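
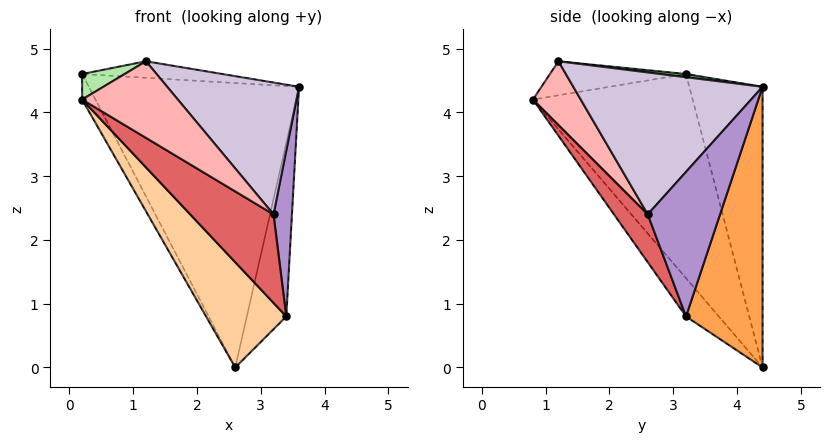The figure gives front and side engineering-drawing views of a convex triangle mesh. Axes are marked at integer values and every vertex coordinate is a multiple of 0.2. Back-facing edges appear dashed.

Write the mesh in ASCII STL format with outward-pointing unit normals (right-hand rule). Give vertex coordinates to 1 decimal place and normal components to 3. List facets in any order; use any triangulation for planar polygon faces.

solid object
 facet normal -0.328 0.942 0.075
  outer loop
   vertex 2.6 4.4 0.0
   vertex 0.2 3.2 4.6
   vertex 3.6 4.4 4.4
  endloop
 endfacet
 facet normal -0.892 0.074 -0.446
  outer loop
   vertex 2.6 4.4 0.0
   vertex 0.2 0.8 4.2
   vertex 0.2 3.2 4.6
  endloop
 endfacet
 facet normal 0.871 0.449 -0.198
  outer loop
   vertex 3.4 3.2 0.8
   vertex 2.6 4.4 0.0
   vertex 3.6 4.4 4.4
  endloop
 endfacet
 facet normal -0.266 -0.651 -0.711
  outer loop
   vertex 3.4 3.2 0.8
   vertex 0.2 0.8 4.2
   vertex 2.6 4.4 0.0
  endloop
 endfacet
 facet normal 0.020 0.109 0.994
  outer loop
   vertex 1.2 1.2 4.8
   vertex 3.6 4.4 4.4
   vertex 0.2 3.2 4.6
  endloop
 endfacet
 facet normal -0.466 -0.145 0.873
  outer loop
   vertex 1.2 1.2 4.8
   vertex 0.2 3.2 4.6
   vertex 0.2 0.8 4.2
  endloop
 endfacet
 facet normal 0.360 -0.888 -0.288
  outer loop
   vertex 3.2 2.6 2.4
   vertex 0.2 0.8 4.2
   vertex 3.4 3.2 0.8
  endloop
 endfacet
 facet normal 0.442 -0.885 -0.147
  outer loop
   vertex 3.2 2.6 2.4
   vertex 1.2 1.2 4.8
   vertex 0.2 0.8 4.2
  endloop
 endfacet
 facet normal 0.969 -0.247 0.028
  outer loop
   vertex 3.2 2.6 2.4
   vertex 3.4 3.2 0.8
   vertex 3.6 4.4 4.4
  endloop
 endfacet
 facet normal 0.774 -0.539 0.331
  outer loop
   vertex 3.2 2.6 2.4
   vertex 3.6 4.4 4.4
   vertex 1.2 1.2 4.8
  endloop
 endfacet
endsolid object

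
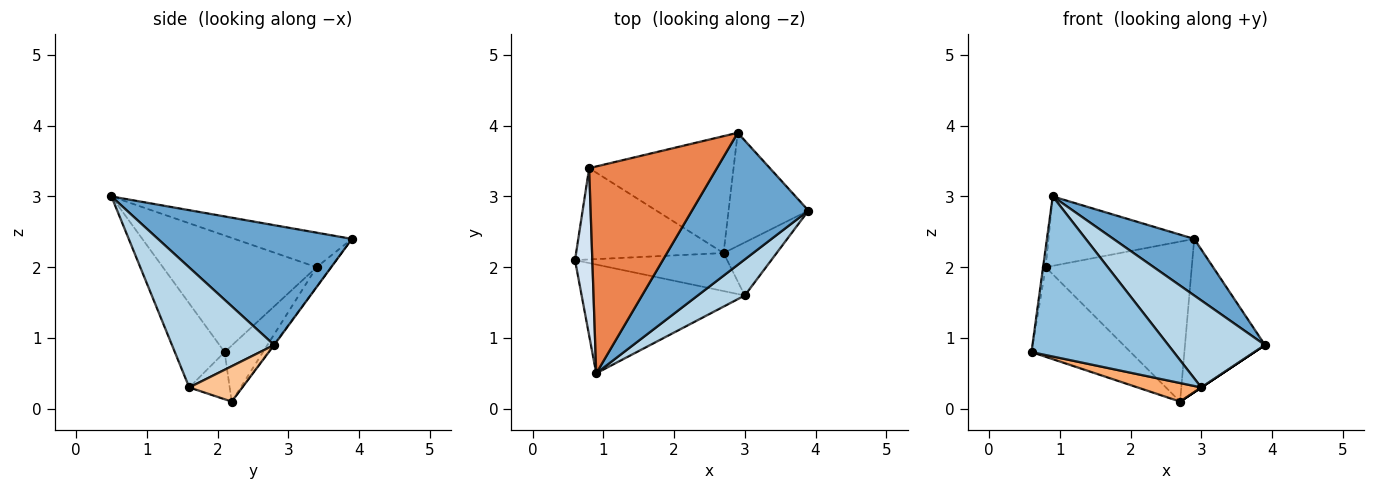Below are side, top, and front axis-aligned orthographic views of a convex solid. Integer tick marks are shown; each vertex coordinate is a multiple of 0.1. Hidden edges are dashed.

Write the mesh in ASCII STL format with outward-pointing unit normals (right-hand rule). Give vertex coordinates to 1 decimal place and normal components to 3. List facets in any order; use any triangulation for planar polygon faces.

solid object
 facet normal 0.687 -0.286 0.668
  outer loop
   vertex 2.9 3.9 2.4
   vertex 0.9 0.5 3.0
   vertex 3.9 2.8 0.9
  endloop
 endfacet
 facet normal -0.278 -0.794 -0.540
  outer loop
   vertex 3.0 1.6 0.3
   vertex 0.9 0.5 3.0
   vertex 0.6 2.1 0.8
  endloop
 endfacet
 facet normal 0.699 -0.661 0.274
  outer loop
   vertex 3.0 1.6 0.3
   vertex 3.9 2.8 0.9
   vertex 0.9 0.5 3.0
  endloop
 endfacet
 facet normal -0.989 0.017 0.147
  outer loop
   vertex 0.8 3.4 2.0
   vertex 0.6 2.1 0.8
   vertex 0.9 0.5 3.0
  endloop
 endfacet
 facet normal -0.248 0.308 0.918
  outer loop
   vertex 0.8 3.4 2.0
   vertex 0.9 0.5 3.0
   vertex 2.9 3.9 2.4
  endloop
 endfacet
 facet normal -0.268 -0.423 -0.866
  outer loop
   vertex 2.7 2.2 0.1
   vertex 3.0 1.6 0.3
   vertex 0.6 2.1 0.8
  endloop
 endfacet
 facet normal 0.555 0.000 -0.832
  outer loop
   vertex 2.7 2.2 0.1
   vertex 3.9 2.8 0.9
   vertex 3.0 1.6 0.3
  endloop
 endfacet
 facet normal -0.262 0.676 -0.689
  outer loop
   vertex 2.7 2.2 0.1
   vertex 0.6 2.1 0.8
   vertex 0.8 3.4 2.0
  endloop
 endfacet
 facet normal -0.006 0.804 -0.594
  outer loop
   vertex 2.7 2.2 0.1
   vertex 2.9 3.9 2.4
   vertex 3.9 2.8 0.9
  endloop
 endfacet
 facet normal -0.080 0.805 -0.588
  outer loop
   vertex 2.7 2.2 0.1
   vertex 0.8 3.4 2.0
   vertex 2.9 3.9 2.4
  endloop
 endfacet
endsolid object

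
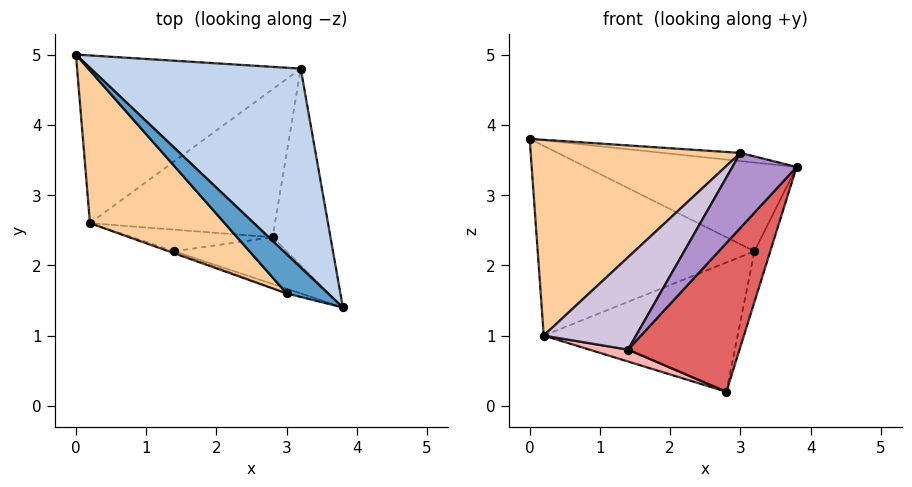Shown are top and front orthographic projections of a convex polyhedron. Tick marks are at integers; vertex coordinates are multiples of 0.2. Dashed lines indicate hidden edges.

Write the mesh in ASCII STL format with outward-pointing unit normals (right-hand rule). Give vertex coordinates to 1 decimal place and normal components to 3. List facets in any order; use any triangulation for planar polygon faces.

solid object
 facet normal 0.283 0.195 0.939
  outer loop
   vertex 3.0 1.6 3.6
   vertex 3.8 1.4 3.4
   vertex 0.0 5.0 3.8
  endloop
 endfacet
 facet normal 0.434 0.367 0.823
  outer loop
   vertex 3.2 4.8 2.2
   vertex 0.0 5.0 3.8
   vertex 3.8 1.4 3.4
  endloop
 endfacet
 facet normal 0.958 0.071 -0.277
  outer loop
   vertex 3.2 4.8 2.2
   vertex 3.8 1.4 3.4
   vertex 2.8 2.4 0.2
  endloop
 endfacet
 facet normal -0.649 -0.600 0.468
  outer loop
   vertex 0.2 2.6 1.0
   vertex 3.0 1.6 3.6
   vertex 0.0 5.0 3.8
  endloop
 endfacet
 facet normal -0.274 0.721 -0.637
  outer loop
   vertex 0.2 2.6 1.0
   vertex 0.0 5.0 3.8
   vertex 3.2 4.8 2.2
  endloop
 endfacet
 facet normal -0.178 0.647 -0.741
  outer loop
   vertex 0.2 2.6 1.0
   vertex 3.2 4.8 2.2
   vertex 2.8 2.4 0.2
  endloop
 endfacet
 facet normal 0.008 -0.954 -0.300
  outer loop
   vertex 1.4 2.2 0.8
   vertex 2.8 2.4 0.2
   vertex 3.8 1.4 3.4
  endloop
 endfacet
 facet normal -0.293 -0.461 -0.838
  outer loop
   vertex 1.4 2.2 0.8
   vertex 0.2 2.6 1.0
   vertex 2.8 2.4 0.2
  endloop
 endfacet
 facet normal -0.256 -0.965 -0.060
  outer loop
   vertex 1.4 2.2 0.8
   vertex 3.8 1.4 3.4
   vertex 3.0 1.6 3.6
  endloop
 endfacet
 facet normal -0.319 -0.947 -0.021
  outer loop
   vertex 1.4 2.2 0.8
   vertex 3.0 1.6 3.6
   vertex 0.2 2.6 1.0
  endloop
 endfacet
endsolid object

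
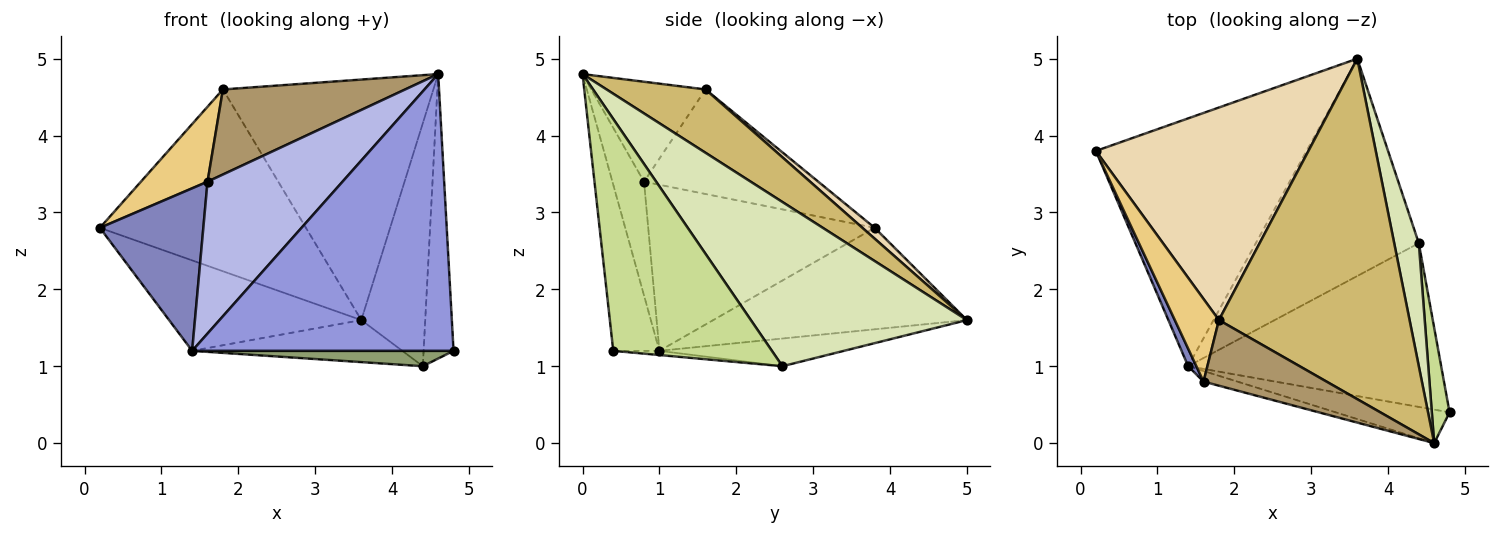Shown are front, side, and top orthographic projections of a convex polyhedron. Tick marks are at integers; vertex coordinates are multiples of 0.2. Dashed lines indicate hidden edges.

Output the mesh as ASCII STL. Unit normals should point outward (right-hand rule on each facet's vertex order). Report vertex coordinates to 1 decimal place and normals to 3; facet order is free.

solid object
 facet normal -0.412 0.312 -0.856
  outer loop
   vertex 1.4 1.0 1.2
   vertex 0.2 3.8 2.8
   vertex 3.6 5.0 1.6
  endloop
 endfacet
 facet normal -0.909 -0.415 0.045
  outer loop
   vertex 1.4 1.0 1.2
   vertex 1.6 0.8 3.4
   vertex 0.2 3.8 2.8
  endloop
 endfacet
 facet normal -0.173 -0.978 -0.118
  outer loop
   vertex 1.4 1.0 1.2
   vertex 4.8 0.4 1.2
   vertex 4.6 0.0 4.8
  endloop
 endfacet
 facet normal -0.227 -0.971 -0.068
  outer loop
   vertex 1.4 1.0 1.2
   vertex 4.6 0.0 4.8
   vertex 1.6 0.8 3.4
  endloop
 endfacet
 facet normal -0.016 -0.093 -0.995
  outer loop
   vertex 4.4 2.6 1.0
   vertex 4.8 0.4 1.2
   vertex 1.4 1.0 1.2
  endloop
 endfacet
 facet normal -0.164 0.187 -0.968
  outer loop
   vertex 4.4 2.6 1.0
   vertex 1.4 1.0 1.2
   vertex 3.6 5.0 1.6
  endloop
 endfacet
 facet normal 0.980 0.185 0.075
  outer loop
   vertex 4.4 2.6 1.0
   vertex 4.6 0.0 4.8
   vertex 4.8 0.4 1.2
  endloop
 endfacet
 facet normal 0.949 0.281 0.142
  outer loop
   vertex 4.4 2.6 1.0
   vertex 3.6 5.0 1.6
   vertex 4.6 0.0 4.8
  endloop
 endfacet
 facet normal -0.444 -0.709 0.547
  outer loop
   vertex 1.8 1.6 4.6
   vertex 1.6 0.8 3.4
   vertex 4.6 0.0 4.8
  endloop
 endfacet
 facet normal 0.262 0.557 0.788
  outer loop
   vertex 1.8 1.6 4.6
   vertex 4.6 0.0 4.8
   vertex 3.6 5.0 1.6
  endloop
 endfacet
 facet normal -0.869 -0.332 0.366
  outer loop
   vertex 1.8 1.6 4.6
   vertex 0.2 3.8 2.8
   vertex 1.6 0.8 3.4
  endloop
 endfacet
 facet normal 0.039 0.650 0.759
  outer loop
   vertex 1.8 1.6 4.6
   vertex 3.6 5.0 1.6
   vertex 0.2 3.8 2.8
  endloop
 endfacet
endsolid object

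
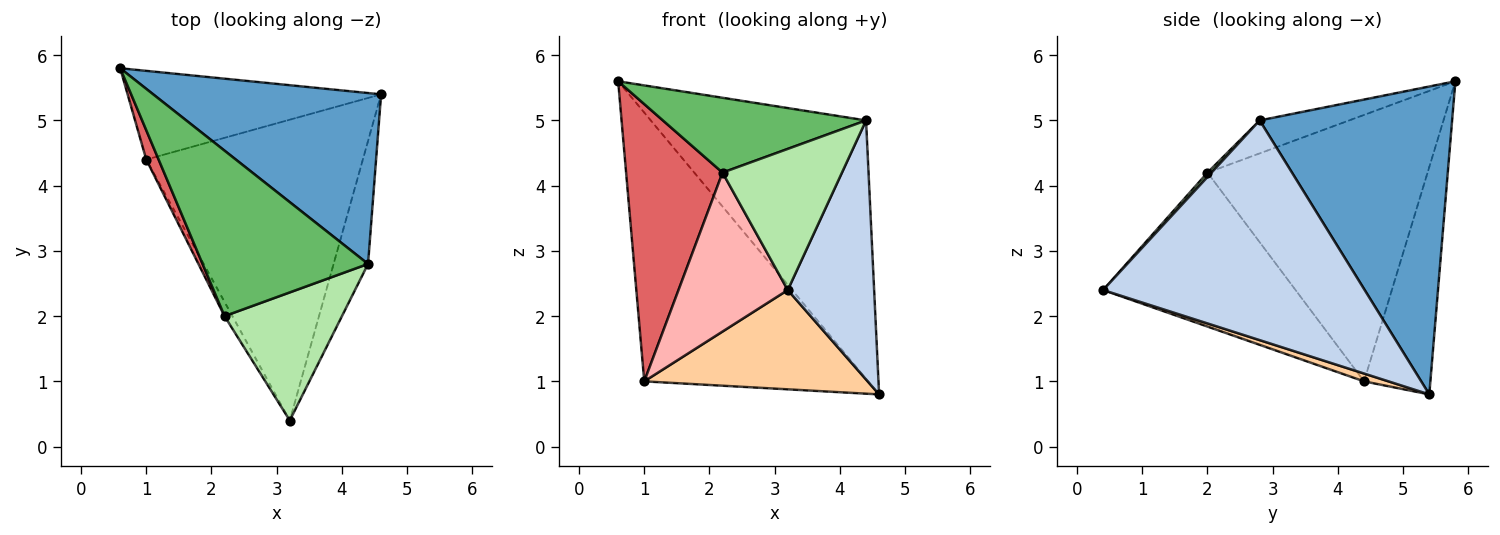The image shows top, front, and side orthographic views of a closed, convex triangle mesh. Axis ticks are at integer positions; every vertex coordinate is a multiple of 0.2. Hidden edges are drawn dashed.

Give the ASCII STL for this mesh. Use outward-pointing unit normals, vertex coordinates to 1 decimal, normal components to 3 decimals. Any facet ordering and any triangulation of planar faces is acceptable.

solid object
 facet normal 0.598 0.669 0.442
  outer loop
   vertex 4.4 2.8 5.0
   vertex 4.6 5.4 0.8
   vertex 0.6 5.8 5.6
  endloop
 endfacet
 facet normal 0.939 -0.310 -0.147
  outer loop
   vertex 4.4 2.8 5.0
   vertex 3.2 0.4 2.4
   vertex 4.6 5.4 0.8
  endloop
 endfacet
 facet normal -0.271 0.914 -0.302
  outer loop
   vertex 1.0 4.4 1.0
   vertex 0.6 5.8 5.6
   vertex 4.6 5.4 0.8
  endloop
 endfacet
 facet normal 0.034 -0.313 -0.949
  outer loop
   vertex 1.0 4.4 1.0
   vertex 4.6 5.4 0.8
   vertex 3.2 0.4 2.4
  endloop
 endfacet
 facet normal -0.179 -0.405 0.896
  outer loop
   vertex 2.2 2.0 4.2
   vertex 4.4 2.8 5.0
   vertex 0.6 5.8 5.6
  endloop
 endfacet
 facet normal 0.025 -0.740 0.672
  outer loop
   vertex 2.2 2.0 4.2
   vertex 3.2 0.4 2.4
   vertex 4.4 2.8 5.0
  endloop
 endfacet
 facet normal -0.915 -0.401 0.042
  outer loop
   vertex 2.2 2.0 4.2
   vertex 0.6 5.8 5.6
   vertex 1.0 4.4 1.0
  endloop
 endfacet
 facet normal -0.869 -0.493 -0.044
  outer loop
   vertex 2.2 2.0 4.2
   vertex 1.0 4.4 1.0
   vertex 3.2 0.4 2.4
  endloop
 endfacet
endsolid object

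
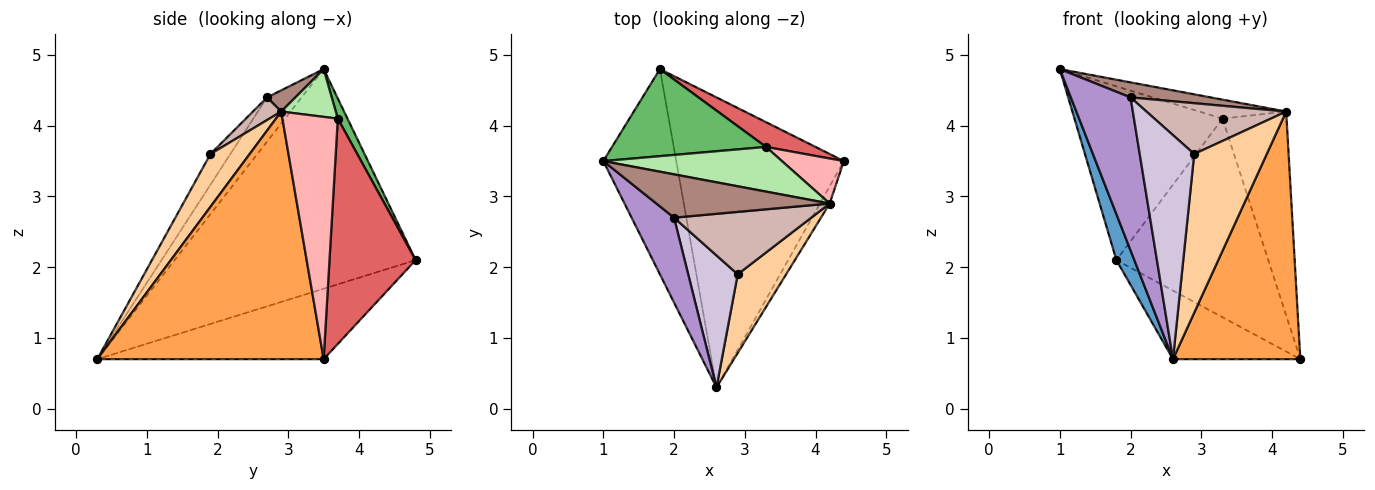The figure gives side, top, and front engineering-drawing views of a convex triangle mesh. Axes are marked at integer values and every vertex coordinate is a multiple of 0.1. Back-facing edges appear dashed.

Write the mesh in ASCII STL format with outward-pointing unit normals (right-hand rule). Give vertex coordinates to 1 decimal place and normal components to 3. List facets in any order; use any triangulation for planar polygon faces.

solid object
 facet normal -0.947 -0.070 -0.314
  outer loop
   vertex 1.8 4.8 2.1
   vertex 2.6 0.3 0.7
   vertex 1.0 3.5 4.8
  endloop
 endfacet
 facet normal -0.379 0.213 -0.901
  outer loop
   vertex 1.8 4.8 2.1
   vertex 4.4 3.5 0.7
   vertex 2.6 0.3 0.7
  endloop
 endfacet
 facet normal 0.871 -0.490 -0.034
  outer loop
   vertex 4.2 2.9 4.2
   vertex 2.6 0.3 0.7
   vertex 4.4 3.5 0.7
  endloop
 endfacet
 facet normal 0.436 -0.806 0.400
  outer loop
   vertex 2.9 1.9 3.6
   vertex 2.6 0.3 0.7
   vertex 4.2 2.9 4.2
  endloop
 endfacet
 facet normal 0.058 0.893 0.447
  outer loop
   vertex 3.3 3.7 4.1
   vertex 1.8 4.8 2.1
   vertex 1.0 3.5 4.8
  endloop
 endfacet
 facet normal 0.239 0.380 0.893
  outer loop
   vertex 3.3 3.7 4.1
   vertex 1.0 3.5 4.8
   vertex 4.2 2.9 4.2
  endloop
 endfacet
 facet normal 0.490 0.865 0.108
  outer loop
   vertex 3.3 3.7 4.1
   vertex 4.4 3.5 0.7
   vertex 1.8 4.8 2.1
  endloop
 endfacet
 facet normal 0.645 0.746 0.165
  outer loop
   vertex 3.3 3.7 4.1
   vertex 4.2 2.9 4.2
   vertex 4.4 3.5 0.7
  endloop
 endfacet
 facet normal -0.451 -0.780 0.433
  outer loop
   vertex 2.0 2.7 4.4
   vertex 1.0 3.5 4.8
   vertex 2.6 0.3 0.7
  endloop
 endfacet
 facet normal -0.300 -0.822 0.484
  outer loop
   vertex 2.0 2.7 4.4
   vertex 2.6 0.3 0.7
   vertex 2.9 1.9 3.6
  endloop
 endfacet
 facet normal 0.115 -0.326 0.938
  outer loop
   vertex 2.0 2.7 4.4
   vertex 4.2 2.9 4.2
   vertex 1.0 3.5 4.8
  endloop
 endfacet
 facet normal 0.127 -0.626 0.769
  outer loop
   vertex 2.0 2.7 4.4
   vertex 2.9 1.9 3.6
   vertex 4.2 2.9 4.2
  endloop
 endfacet
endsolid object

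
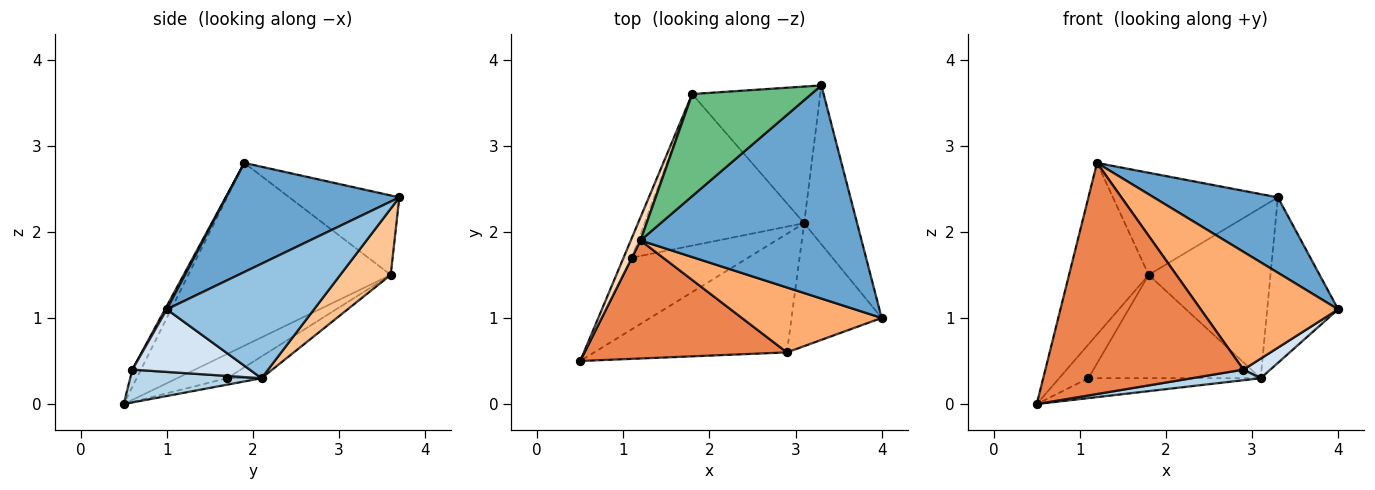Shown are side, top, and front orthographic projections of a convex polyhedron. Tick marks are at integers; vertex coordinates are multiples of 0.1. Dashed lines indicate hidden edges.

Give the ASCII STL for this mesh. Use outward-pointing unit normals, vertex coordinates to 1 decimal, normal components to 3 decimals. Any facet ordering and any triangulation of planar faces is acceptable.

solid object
 facet normal 0.422 -0.302 0.855
  outer loop
   vertex 1.2 1.9 2.8
   vertex 4.0 1.0 1.1
   vertex 3.3 3.7 2.4
  endloop
 endfacet
 facet normal 0.832 0.401 -0.385
  outer loop
   vertex 3.1 2.1 0.3
   vertex 3.3 3.7 2.4
   vertex 4.0 1.0 1.1
  endloop
 endfacet
 facet normal 0.167 -0.088 -0.982
  outer loop
   vertex 2.9 0.6 0.4
   vertex 0.5 0.5 0.0
   vertex 3.1 2.1 0.3
  endloop
 endfacet
 facet normal 0.565 -0.130 -0.814
  outer loop
   vertex 2.9 0.6 0.4
   vertex 3.1 2.1 0.3
   vertex 4.0 1.0 1.1
  endloop
 endfacet
 facet normal -0.039 -0.890 0.455
  outer loop
   vertex 2.9 0.6 0.4
   vertex 1.2 1.9 2.8
   vertex 0.5 0.5 0.0
  endloop
 endfacet
 facet normal 0.011 -0.876 0.483
  outer loop
   vertex 2.9 0.6 0.4
   vertex 4.0 1.0 1.1
   vertex 1.2 1.9 2.8
  endloop
 endfacet
 facet normal 0.308 0.743 -0.595
  outer loop
   vertex 1.8 3.6 1.5
   vertex 3.3 3.7 2.4
   vertex 3.1 2.1 0.3
  endloop
 endfacet
 facet normal -0.929 0.366 0.049
  outer loop
   vertex 1.8 3.6 1.5
   vertex 0.5 0.5 0.0
   vertex 1.2 1.9 2.8
  endloop
 endfacet
 facet normal -0.426 0.640 0.640
  outer loop
   vertex 1.8 3.6 1.5
   vertex 1.2 1.9 2.8
   vertex 3.3 3.7 2.4
  endloop
 endfacet
 facet normal -0.053 0.267 -0.962
  outer loop
   vertex 1.1 1.7 0.3
   vertex 3.1 2.1 0.3
   vertex 0.5 0.5 0.0
  endloop
 endfacet
 facet normal -0.827 0.485 -0.285
  outer loop
   vertex 1.1 1.7 0.3
   vertex 0.5 0.5 0.0
   vertex 1.8 3.6 1.5
  endloop
 endfacet
 facet normal -0.112 0.560 -0.821
  outer loop
   vertex 1.1 1.7 0.3
   vertex 1.8 3.6 1.5
   vertex 3.1 2.1 0.3
  endloop
 endfacet
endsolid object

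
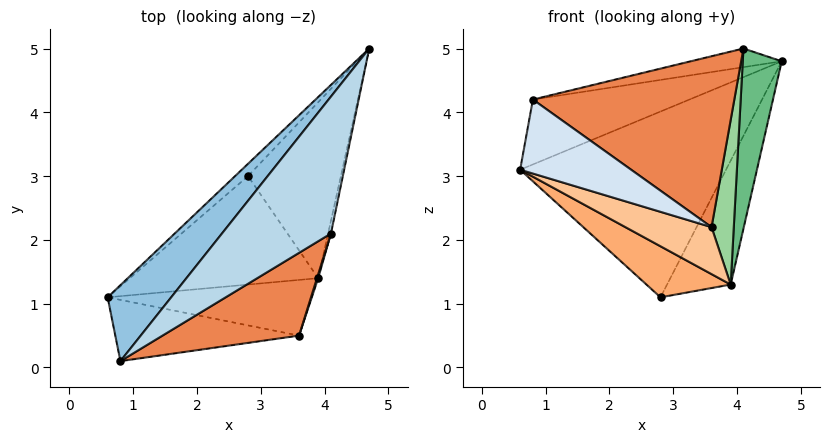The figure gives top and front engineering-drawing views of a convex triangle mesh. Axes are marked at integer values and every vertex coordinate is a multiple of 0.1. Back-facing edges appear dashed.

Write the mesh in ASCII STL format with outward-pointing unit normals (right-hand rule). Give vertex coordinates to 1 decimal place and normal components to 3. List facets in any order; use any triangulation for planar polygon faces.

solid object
 facet normal -0.678 0.734 -0.049
  outer loop
   vertex 2.8 3.0 1.1
   vertex 0.6 1.1 3.1
   vertex 4.7 5.0 4.8
  endloop
 endfacet
 facet normal -0.682 0.475 0.556
  outer loop
   vertex 0.8 0.1 4.2
   vertex 4.7 5.0 4.8
   vertex 0.6 1.1 3.1
  endloop
 endfacet
 facet normal -0.306 0.128 0.943
  outer loop
   vertex 0.8 0.1 4.2
   vertex 4.1 2.1 5.0
   vertex 4.7 5.0 4.8
  endloop
 endfacet
 facet normal -0.326 -0.728 -0.603
  outer loop
   vertex 0.8 0.1 4.2
   vertex 0.6 1.1 3.1
   vertex 3.6 0.5 2.2
  endloop
 endfacet
 facet normal 0.403 -0.824 0.399
  outer loop
   vertex 0.8 0.1 4.2
   vertex 3.6 0.5 2.2
   vertex 4.1 2.1 5.0
  endloop
 endfacet
 facet normal -0.414 -0.388 -0.824
  outer loop
   vertex 3.9 1.4 1.3
   vertex 0.6 1.1 3.1
   vertex 2.8 3.0 1.1
  endloop
 endfacet
 facet normal -0.337 -0.607 -0.720
  outer loop
   vertex 3.9 1.4 1.3
   vertex 3.6 0.5 2.2
   vertex 0.6 1.1 3.1
  endloop
 endfacet
 facet normal 0.702 0.410 -0.582
  outer loop
   vertex 3.9 1.4 1.3
   vertex 2.8 3.0 1.1
   vertex 4.7 5.0 4.8
  endloop
 endfacet
 facet normal 0.979 -0.204 -0.014
  outer loop
   vertex 3.9 1.4 1.3
   vertex 4.7 5.0 4.8
   vertex 4.1 2.1 5.0
  endloop
 endfacet
 facet normal 0.951 -0.310 0.007
  outer loop
   vertex 3.9 1.4 1.3
   vertex 4.1 2.1 5.0
   vertex 3.6 0.5 2.2
  endloop
 endfacet
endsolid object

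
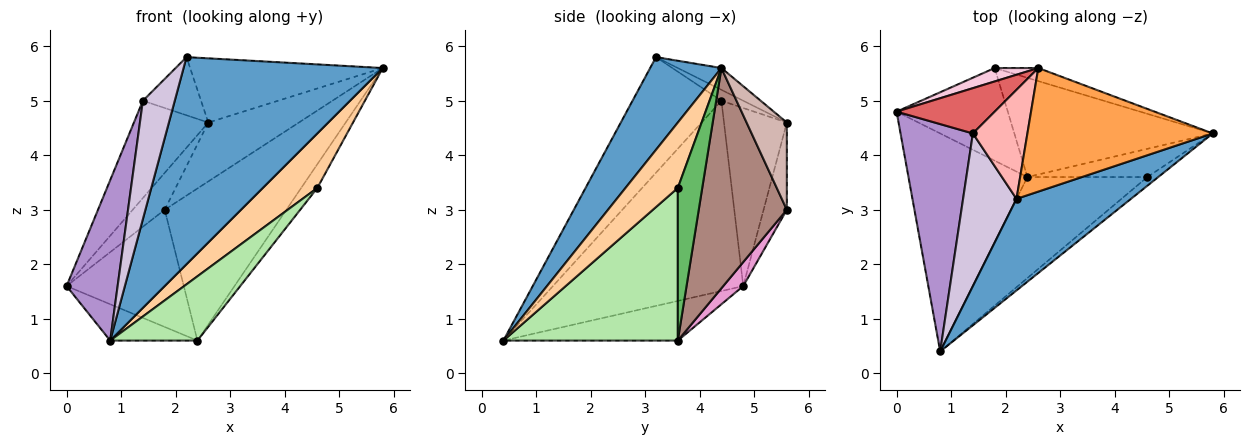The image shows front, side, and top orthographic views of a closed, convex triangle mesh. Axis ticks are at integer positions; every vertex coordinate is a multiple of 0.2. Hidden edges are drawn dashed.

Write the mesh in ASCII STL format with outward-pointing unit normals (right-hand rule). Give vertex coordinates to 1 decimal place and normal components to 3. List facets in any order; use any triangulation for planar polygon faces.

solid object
 facet normal 0.311 -0.869 0.384
  outer loop
   vertex 2.2 3.2 5.8
   vertex 0.8 0.4 0.6
   vertex 5.8 4.4 5.6
  endloop
 endfacet
 facet normal -0.312 0.156 -0.937
  outer loop
   vertex 2.4 3.6 0.6
   vertex 0.8 0.4 0.6
   vertex 0.0 4.8 1.6
  endloop
 endfacet
 facet normal -0.104 0.459 0.883
  outer loop
   vertex 2.6 5.6 4.6
   vertex 2.2 3.2 5.8
   vertex 5.8 4.4 5.6
  endloop
 endfacet
 facet normal 0.688 -0.717 -0.115
  outer loop
   vertex 4.6 3.6 3.4
   vertex 5.8 4.4 5.6
   vertex 0.8 0.4 0.6
  endloop
 endfacet
 facet normal 0.698 0.461 -0.548
  outer loop
   vertex 4.6 3.6 3.4
   vertex 2.4 3.6 0.6
   vertex 5.8 4.4 5.6
  endloop
 endfacet
 facet normal 0.732 -0.366 -0.575
  outer loop
   vertex 4.6 3.6 3.4
   vertex 0.8 0.4 0.6
   vertex 2.4 3.6 0.6
  endloop
 endfacet
 facet normal -0.608 0.720 0.335
  outer loop
   vertex 1.4 4.4 5.0
   vertex 2.6 5.6 4.6
   vertex 0.0 4.8 1.6
  endloop
 endfacet
 facet normal -0.174 0.463 0.869
  outer loop
   vertex 1.4 4.4 5.0
   vertex 2.2 3.2 5.8
   vertex 2.6 5.6 4.6
  endloop
 endfacet
 facet normal -0.907 -0.243 0.345
  outer loop
   vertex 1.4 4.4 5.0
   vertex 0.0 4.8 1.6
   vertex 0.8 0.4 0.6
  endloop
 endfacet
 facet normal -0.863 -0.309 0.399
  outer loop
   vertex 1.4 4.4 5.0
   vertex 0.8 0.4 0.6
   vertex 2.2 3.2 5.8
  endloop
 endfacet
 facet normal 0.519 0.716 -0.467
  outer loop
   vertex 1.8 5.6 3.0
   vertex 5.8 4.4 5.6
   vertex 2.4 3.6 0.6
  endloop
 endfacet
 facet normal 0.398 0.896 -0.199
  outer loop
   vertex 1.8 5.6 3.0
   vertex 2.6 5.6 4.6
   vertex 5.8 4.4 5.6
  endloop
 endfacet
 facet normal 0.133 0.777 -0.615
  outer loop
   vertex 1.8 5.6 3.0
   vertex 2.4 3.6 0.6
   vertex 0.0 4.8 1.6
  endloop
 endfacet
 facet normal -0.564 0.776 0.282
  outer loop
   vertex 1.8 5.6 3.0
   vertex 0.0 4.8 1.6
   vertex 2.6 5.6 4.6
  endloop
 endfacet
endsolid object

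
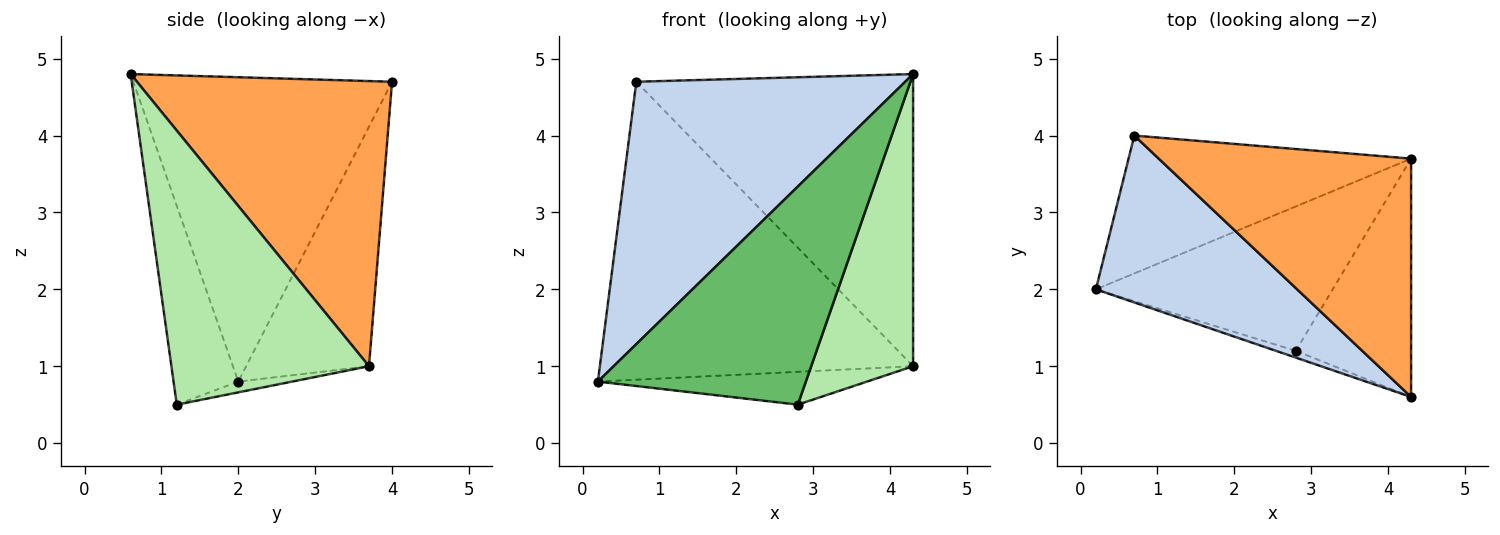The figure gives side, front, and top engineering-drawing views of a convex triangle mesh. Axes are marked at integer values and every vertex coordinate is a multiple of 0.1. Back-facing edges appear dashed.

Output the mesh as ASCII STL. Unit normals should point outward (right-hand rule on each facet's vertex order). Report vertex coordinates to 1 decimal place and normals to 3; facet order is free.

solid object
 facet normal -0.335 0.855 -0.396
  outer loop
   vertex 0.7 4.0 4.7
   vertex 4.3 3.7 1.0
   vertex 0.2 2.0 0.8
  endloop
 endfacet
 facet normal -0.630 -0.655 0.417
  outer loop
   vertex 0.7 4.0 4.7
   vertex 0.2 2.0 0.8
   vertex 4.3 0.6 4.8
  endloop
 endfacet
 facet normal 0.581 0.631 0.514
  outer loop
   vertex 0.7 4.0 4.7
   vertex 4.3 0.6 4.8
   vertex 4.3 3.7 1.0
  endloop
 endfacet
 facet normal -0.044 0.221 -0.974
  outer loop
   vertex 2.8 1.2 0.5
   vertex 0.2 2.0 0.8
   vertex 4.3 3.7 1.0
  endloop
 endfacet
 facet normal -0.297 -0.954 -0.030
  outer loop
   vertex 2.8 1.2 0.5
   vertex 4.3 0.6 4.8
   vertex 0.2 2.0 0.8
  endloop
 endfacet
 facet normal 0.832 -0.429 -0.350
  outer loop
   vertex 2.8 1.2 0.5
   vertex 4.3 3.7 1.0
   vertex 4.3 0.6 4.8
  endloop
 endfacet
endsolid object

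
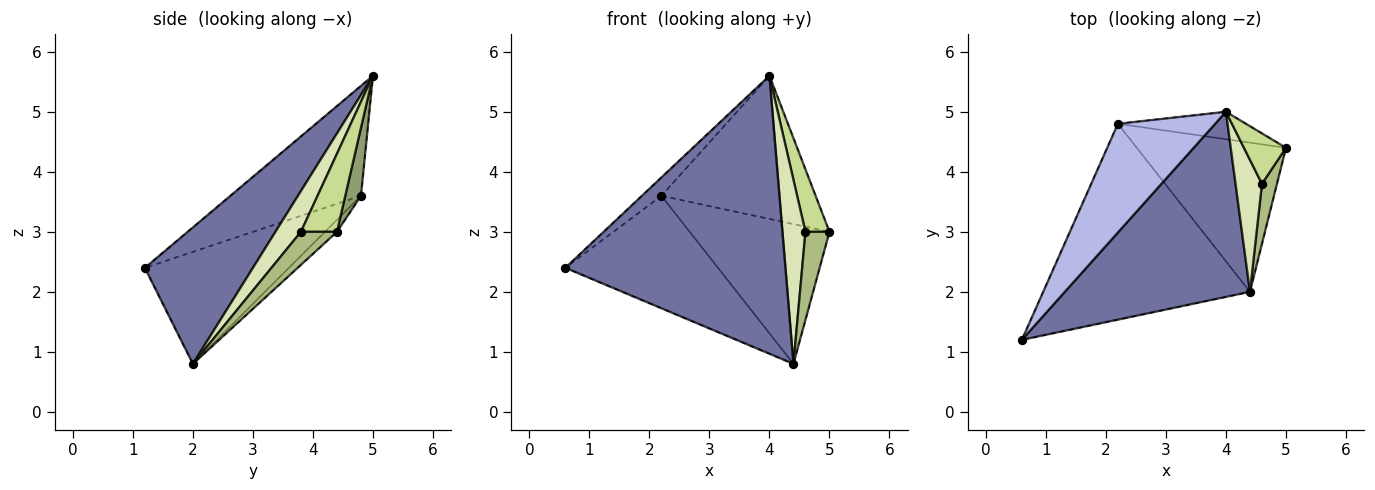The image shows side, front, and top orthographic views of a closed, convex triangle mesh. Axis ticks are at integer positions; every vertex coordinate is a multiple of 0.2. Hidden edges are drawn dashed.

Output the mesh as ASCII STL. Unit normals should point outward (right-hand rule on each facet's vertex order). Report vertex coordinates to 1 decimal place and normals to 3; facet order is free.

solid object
 facet normal 0.378 -0.771 0.513
  outer loop
   vertex 4.0 5.0 5.6
   vertex 0.6 1.2 2.4
   vertex 4.4 2.0 0.8
  endloop
 endfacet
 facet normal -0.425 0.451 -0.785
  outer loop
   vertex 2.2 4.8 3.6
   vertex 4.4 2.0 0.8
   vertex 0.6 1.2 2.4
  endloop
 endfacet
 facet normal -0.059 0.682 -0.729
  outer loop
   vertex 2.2 4.8 3.6
   vertex 5.0 4.4 3.0
   vertex 4.4 2.0 0.8
  endloop
 endfacet
 facet normal -0.744 0.111 0.659
  outer loop
   vertex 2.2 4.8 3.6
   vertex 0.6 1.2 2.4
   vertex 4.0 5.0 5.6
  endloop
 endfacet
 facet normal 0.099 0.977 -0.187
  outer loop
   vertex 2.2 4.8 3.6
   vertex 4.0 5.0 5.6
   vertex 5.0 4.4 3.0
  endloop
 endfacet
 facet normal 0.778 -0.519 0.354
  outer loop
   vertex 4.6 3.8 3.0
   vertex 4.4 2.0 0.8
   vertex 5.0 4.4 3.0
  endloop
 endfacet
 facet normal 0.759 -0.506 0.409
  outer loop
   vertex 4.6 3.8 3.0
   vertex 5.0 4.4 3.0
   vertex 4.0 5.0 5.6
  endloop
 endfacet
 facet normal 0.669 -0.604 0.433
  outer loop
   vertex 4.6 3.8 3.0
   vertex 4.0 5.0 5.6
   vertex 4.4 2.0 0.8
  endloop
 endfacet
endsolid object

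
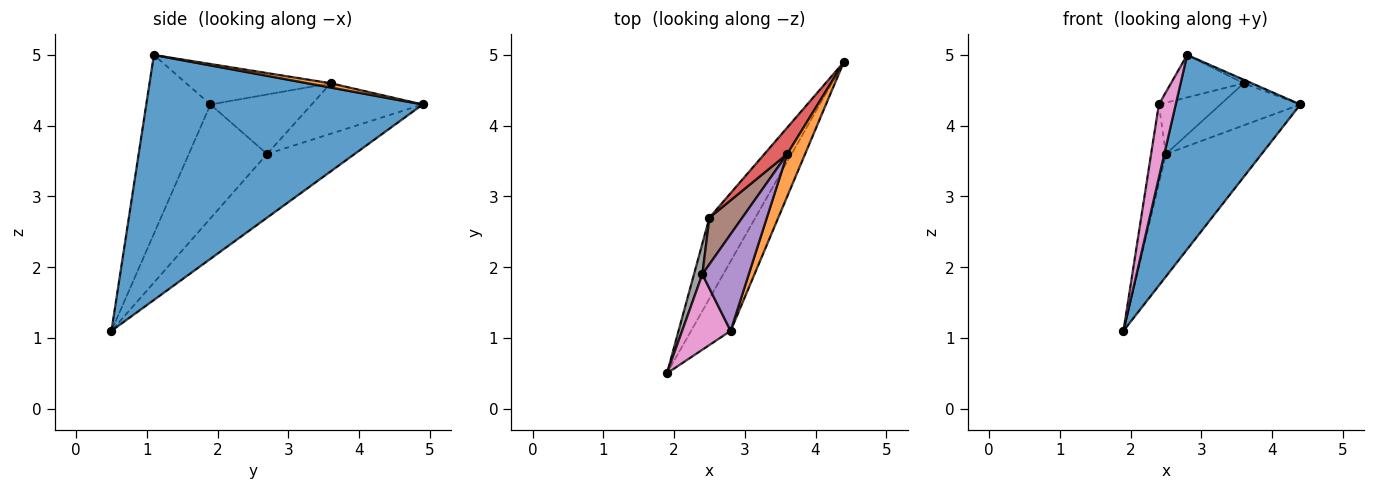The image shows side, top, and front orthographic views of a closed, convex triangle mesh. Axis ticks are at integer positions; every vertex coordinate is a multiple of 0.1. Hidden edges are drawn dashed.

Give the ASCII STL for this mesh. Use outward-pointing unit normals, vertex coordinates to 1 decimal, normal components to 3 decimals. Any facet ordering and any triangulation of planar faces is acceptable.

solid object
 facet normal 0.902 -0.407 -0.146
  outer loop
   vertex 2.8 1.1 5.0
   vertex 1.9 0.5 1.1
   vertex 4.4 4.9 4.3
  endloop
 endfacet
 facet normal 0.232 0.081 0.969
  outer loop
   vertex 3.6 3.6 4.6
   vertex 2.8 1.1 5.0
   vertex 4.4 4.9 4.3
  endloop
 endfacet
 facet normal -0.607 0.663 -0.438
  outer loop
   vertex 2.5 2.7 3.6
   vertex 4.4 4.9 4.3
   vertex 1.9 0.5 1.1
  endloop
 endfacet
 facet normal -0.762 0.548 0.345
  outer loop
   vertex 2.5 2.7 3.6
   vertex 3.6 3.6 4.6
   vertex 4.4 4.9 4.3
  endloop
 endfacet
 facet normal -0.624 0.314 0.716
  outer loop
   vertex 2.4 1.9 4.3
   vertex 2.8 1.1 5.0
   vertex 3.6 3.6 4.6
  endloop
 endfacet
 facet normal -0.773 0.470 0.427
  outer loop
   vertex 2.4 1.9 4.3
   vertex 3.6 3.6 4.6
   vertex 2.5 2.7 3.6
  endloop
 endfacet
 facet normal -0.936 -0.246 0.254
  outer loop
   vertex 2.4 1.9 4.3
   vertex 1.9 0.5 1.1
   vertex 2.8 1.1 5.0
  endloop
 endfacet
 facet normal -0.980 0.185 0.072
  outer loop
   vertex 2.4 1.9 4.3
   vertex 2.5 2.7 3.6
   vertex 1.9 0.5 1.1
  endloop
 endfacet
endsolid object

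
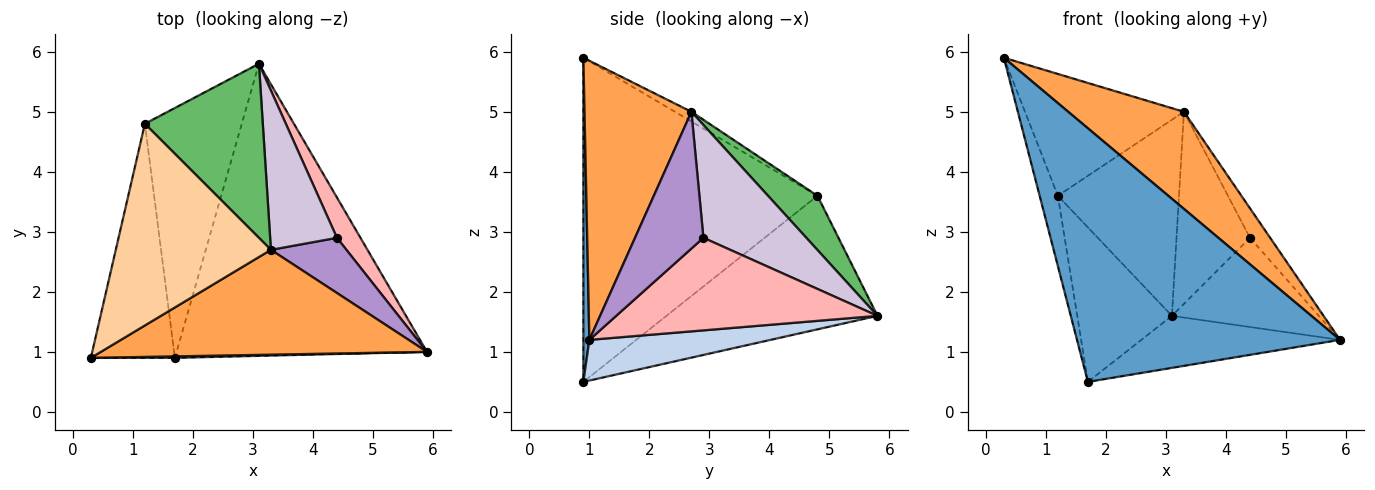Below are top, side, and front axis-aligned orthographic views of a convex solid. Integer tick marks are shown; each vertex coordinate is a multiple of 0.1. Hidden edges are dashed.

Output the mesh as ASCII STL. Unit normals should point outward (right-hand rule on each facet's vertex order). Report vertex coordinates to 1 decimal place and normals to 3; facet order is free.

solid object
 facet normal 0.023 -1.000 0.006
  outer loop
   vertex 1.7 0.9 0.5
   vertex 5.9 1.0 1.2
   vertex 0.3 0.9 5.9
  endloop
 endfacet
 facet normal 0.158 0.173 -0.972
  outer loop
   vertex 1.7 0.9 0.5
   vertex 3.1 5.8 1.6
   vertex 5.9 1.0 1.2
  endloop
 endfacet
 facet normal 0.532 -0.576 0.621
  outer loop
   vertex 3.3 2.7 5.0
   vertex 0.3 0.9 5.9
   vertex 5.9 1.0 1.2
  endloop
 endfacet
 facet normal -0.053 0.516 0.855
  outer loop
   vertex 1.2 4.8 3.6
   vertex 0.3 0.9 5.9
   vertex 3.3 2.7 5.0
  endloop
 endfacet
 facet normal 0.292 0.715 0.635
  outer loop
   vertex 1.2 4.8 3.6
   vertex 3.3 2.7 5.0
   vertex 3.1 5.8 1.6
  endloop
 endfacet
 facet normal -0.965 0.075 -0.250
  outer loop
   vertex 1.2 4.8 3.6
   vertex 1.7 0.9 0.5
   vertex 0.3 0.9 5.9
  endloop
 endfacet
 facet normal -0.761 0.341 -0.552
  outer loop
   vertex 1.2 4.8 3.6
   vertex 3.1 5.8 1.6
   vertex 1.7 0.9 0.5
  endloop
 endfacet
 facet normal 0.851 0.478 0.216
  outer loop
   vertex 4.4 2.9 2.9
   vertex 5.9 1.0 1.2
   vertex 3.1 5.8 1.6
  endloop
 endfacet
 facet normal 0.848 0.251 0.468
  outer loop
   vertex 4.4 2.9 2.9
   vertex 3.3 2.7 5.0
   vertex 5.9 1.0 1.2
  endloop
 endfacet
 facet normal 0.733 0.523 0.434
  outer loop
   vertex 4.4 2.9 2.9
   vertex 3.1 5.8 1.6
   vertex 3.3 2.7 5.0
  endloop
 endfacet
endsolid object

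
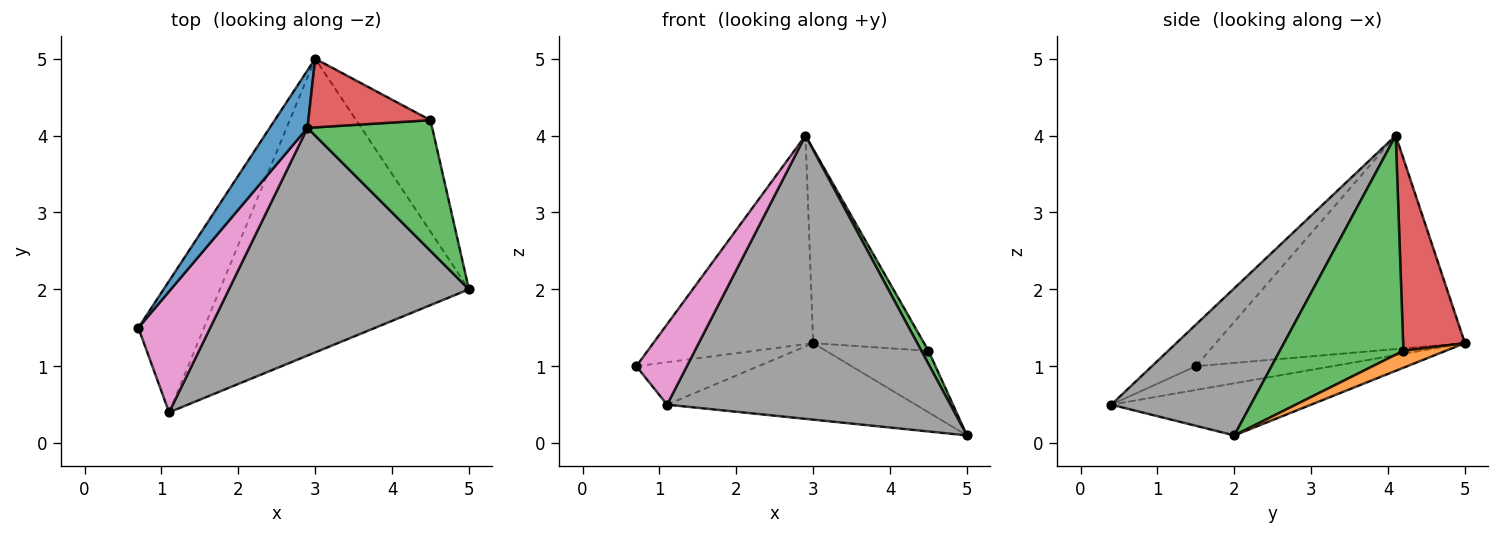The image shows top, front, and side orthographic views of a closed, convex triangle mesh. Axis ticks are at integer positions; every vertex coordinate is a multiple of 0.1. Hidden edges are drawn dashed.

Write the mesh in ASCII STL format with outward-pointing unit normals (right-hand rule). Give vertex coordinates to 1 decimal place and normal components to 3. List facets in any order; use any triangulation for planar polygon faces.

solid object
 facet normal -0.832 0.534 0.147
  outer loop
   vertex 2.9 4.1 4.0
   vertex 3.0 5.0 1.3
   vertex 0.7 1.5 1.0
  endloop
 endfacet
 facet normal 0.195 0.474 -0.859
  outer loop
   vertex 4.5 4.2 1.2
   vertex 5.0 2.0 0.1
   vertex 3.0 5.0 1.3
  endloop
 endfacet
 facet normal 0.868 -0.050 0.494
  outer loop
   vertex 4.5 4.2 1.2
   vertex 2.9 4.1 4.0
   vertex 5.0 2.0 0.1
  endloop
 endfacet
 facet normal 0.465 0.835 0.295
  outer loop
   vertex 4.5 4.2 1.2
   vertex 3.0 5.0 1.3
   vertex 2.9 4.1 4.0
  endloop
 endfacet
 facet normal -0.325 0.291 -0.900
  outer loop
   vertex 1.1 0.4 0.5
   vertex 0.7 1.5 1.0
   vertex 3.0 5.0 1.3
  endloop
 endfacet
 facet normal -0.199 0.247 -0.948
  outer loop
   vertex 1.1 0.4 0.5
   vertex 3.0 5.0 1.3
   vertex 5.0 2.0 0.1
  endloop
 endfacet
 facet normal -0.434 -0.499 0.750
  outer loop
   vertex 1.1 0.4 0.5
   vertex 2.9 4.1 4.0
   vertex 0.7 1.5 1.0
  endloop
 endfacet
 facet normal 0.358 -0.728 0.585
  outer loop
   vertex 1.1 0.4 0.5
   vertex 5.0 2.0 0.1
   vertex 2.9 4.1 4.0
  endloop
 endfacet
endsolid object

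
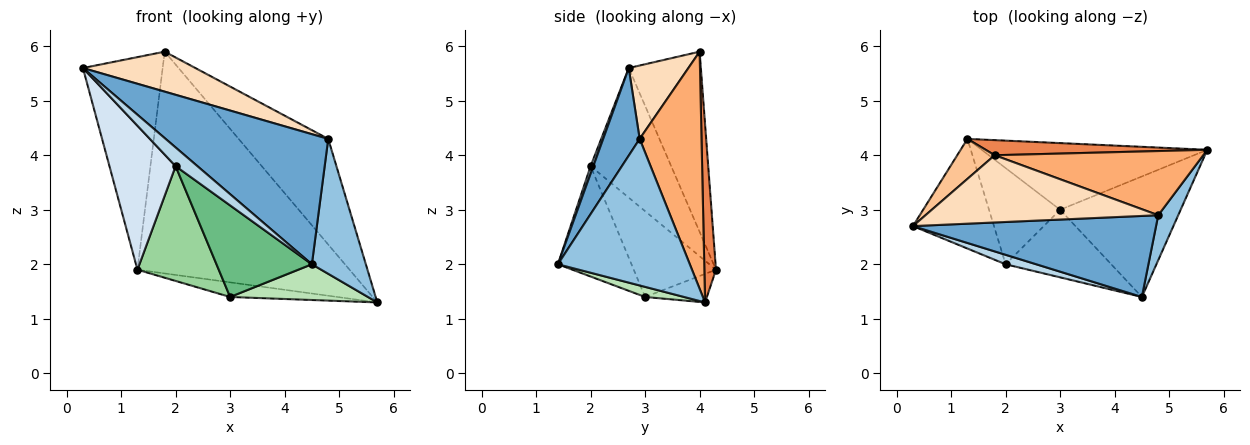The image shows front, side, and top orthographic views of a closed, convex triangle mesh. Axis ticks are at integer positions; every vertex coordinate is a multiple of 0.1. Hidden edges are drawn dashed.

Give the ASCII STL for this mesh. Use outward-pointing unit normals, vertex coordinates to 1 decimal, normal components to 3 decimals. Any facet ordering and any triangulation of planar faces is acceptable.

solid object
 facet normal 0.187 -0.834 0.519
  outer loop
   vertex 4.8 2.9 4.3
   vertex 0.3 2.7 5.6
   vertex 4.5 1.4 2.0
  endloop
 endfacet
 facet normal 0.918 -0.376 0.125
  outer loop
   vertex 4.8 2.9 4.3
   vertex 4.5 1.4 2.0
   vertex 5.7 4.1 1.3
  endloop
 endfacet
 facet normal 0.111 -0.886 0.449
  outer loop
   vertex 2.0 2.0 3.8
   vertex 4.5 1.4 2.0
   vertex 0.3 2.7 5.6
  endloop
 endfacet
 facet normal -0.696 -0.571 -0.435
  outer loop
   vertex 2.0 2.0 3.8
   vertex 0.3 2.7 5.6
   vertex 1.3 4.3 1.9
  endloop
 endfacet
 facet normal 0.055 0.996 0.068
  outer loop
   vertex 1.8 4.0 5.9
   vertex 5.7 4.1 1.3
   vertex 1.3 4.3 1.9
  endloop
 endfacet
 facet normal 0.508 0.736 0.447
  outer loop
   vertex 1.8 4.0 5.9
   vertex 4.8 2.9 4.3
   vertex 5.7 4.1 1.3
  endloop
 endfacet
 facet normal -0.664 0.735 0.138
  outer loop
   vertex 1.8 4.0 5.9
   vertex 1.3 4.3 1.9
   vertex 0.3 2.7 5.6
  endloop
 endfacet
 facet normal 0.262 -0.493 0.830
  outer loop
   vertex 1.8 4.0 5.9
   vertex 0.3 2.7 5.6
   vertex 4.8 2.9 4.3
  endloop
 endfacet
 facet normal -0.527 -0.684 -0.505
  outer loop
   vertex 3.0 3.0 1.4
   vertex 4.5 1.4 2.0
   vertex 2.0 2.0 3.8
  endloop
 endfacet
 facet normal -0.613 -0.606 -0.508
  outer loop
   vertex 3.0 3.0 1.4
   vertex 2.0 2.0 3.8
   vertex 1.3 4.3 1.9
  endloop
 endfacet
 facet normal 0.080 -0.283 -0.956
  outer loop
   vertex 3.0 3.0 1.4
   vertex 5.7 4.1 1.3
   vertex 4.5 1.4 2.0
  endloop
 endfacet
 facet normal -0.123 0.213 -0.969
  outer loop
   vertex 3.0 3.0 1.4
   vertex 1.3 4.3 1.9
   vertex 5.7 4.1 1.3
  endloop
 endfacet
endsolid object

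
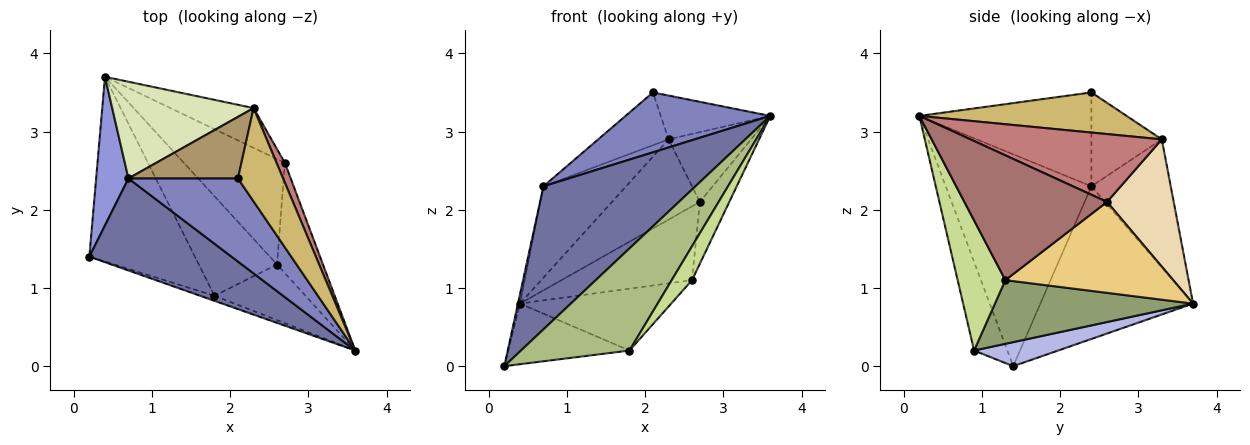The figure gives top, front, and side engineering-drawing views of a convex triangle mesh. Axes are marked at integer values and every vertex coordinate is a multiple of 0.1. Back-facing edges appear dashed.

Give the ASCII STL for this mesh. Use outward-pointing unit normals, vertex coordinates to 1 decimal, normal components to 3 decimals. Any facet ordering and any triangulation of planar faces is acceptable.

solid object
 facet normal -0.628 -0.655 0.421
  outer loop
   vertex 0.7 2.4 2.3
   vertex 0.2 1.4 0.0
   vertex 3.6 0.2 3.2
  endloop
 endfacet
 facet normal -0.571 -0.480 0.666
  outer loop
   vertex 0.7 2.4 2.3
   vertex 3.6 0.2 3.2
   vertex 2.1 2.4 3.5
  endloop
 endfacet
 facet normal -0.978 0.013 0.207
  outer loop
   vertex 0.7 2.4 2.3
   vertex 0.4 3.7 0.8
   vertex 0.2 1.4 0.0
  endloop
 endfacet
 facet normal 0.211 0.305 -0.929
  outer loop
   vertex 1.8 0.9 0.2
   vertex 0.2 1.4 0.0
   vertex 0.4 3.7 0.8
  endloop
 endfacet
 facet normal 0.569 0.434 -0.699
  outer loop
   vertex 1.8 0.9 0.2
   vertex 0.4 3.7 0.8
   vertex 2.6 1.3 1.1
  endloop
 endfacet
 facet normal -0.293 -0.955 -0.047
  outer loop
   vertex 1.8 0.9 0.2
   vertex 3.6 0.2 3.2
   vertex 0.2 1.4 0.0
  endloop
 endfacet
 facet normal 0.774 -0.330 -0.541
  outer loop
   vertex 1.8 0.9 0.2
   vertex 2.6 1.3 1.1
   vertex 3.6 0.2 3.2
  endloop
 endfacet
 facet normal -0.550 0.573 0.607
  outer loop
   vertex 2.3 3.3 2.9
   vertex 0.4 3.7 0.8
   vertex 0.7 2.4 2.3
  endloop
 endfacet
 facet normal -0.545 0.545 0.636
  outer loop
   vertex 2.3 3.3 2.9
   vertex 0.7 2.4 2.3
   vertex 2.1 2.4 3.5
  endloop
 endfacet
 facet normal 0.627 0.331 0.705
  outer loop
   vertex 2.3 3.3 2.9
   vertex 2.1 2.4 3.5
   vertex 3.6 0.2 3.2
  endloop
 endfacet
 facet normal 0.593 0.462 -0.659
  outer loop
   vertex 2.7 2.6 2.1
   vertex 2.6 1.3 1.1
   vertex 0.4 3.7 0.8
  endloop
 endfacet
 facet normal 0.562 0.741 -0.367
  outer loop
   vertex 2.7 2.6 2.1
   vertex 0.4 3.7 0.8
   vertex 2.3 3.3 2.9
  endloop
 endfacet
 facet normal 0.921 0.190 -0.339
  outer loop
   vertex 2.7 2.6 2.1
   vertex 3.6 0.2 3.2
   vertex 2.6 1.3 1.1
  endloop
 endfacet
 facet normal 0.912 0.393 0.112
  outer loop
   vertex 2.7 2.6 2.1
   vertex 2.3 3.3 2.9
   vertex 3.6 0.2 3.2
  endloop
 endfacet
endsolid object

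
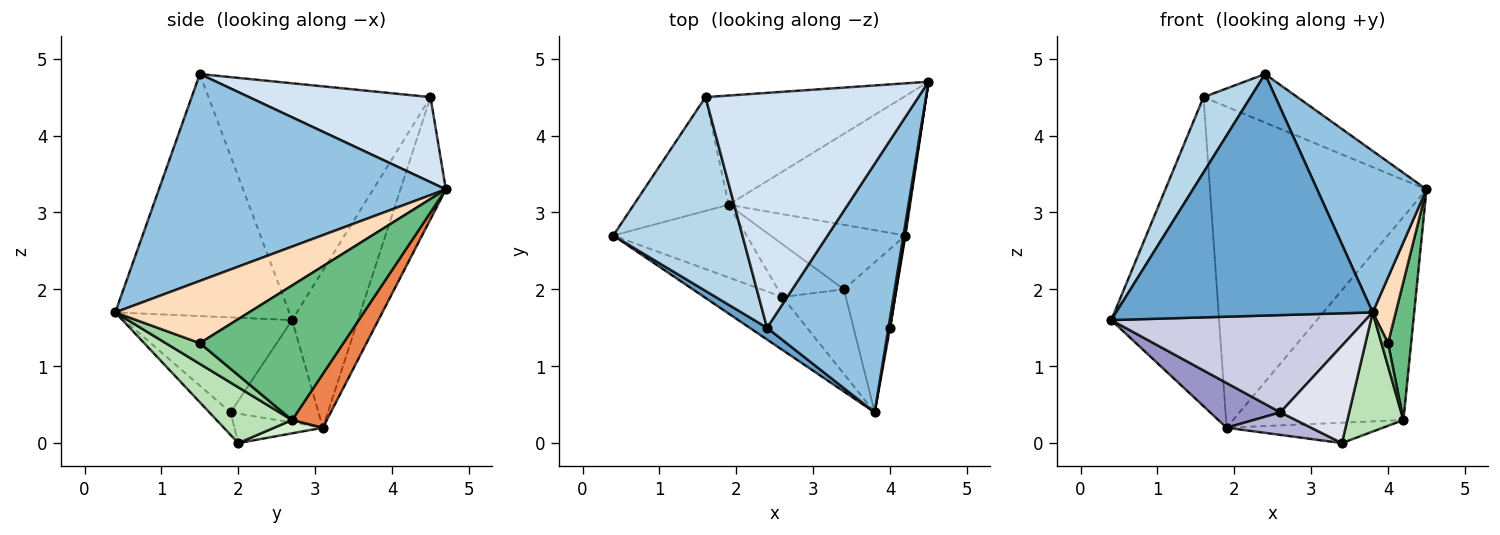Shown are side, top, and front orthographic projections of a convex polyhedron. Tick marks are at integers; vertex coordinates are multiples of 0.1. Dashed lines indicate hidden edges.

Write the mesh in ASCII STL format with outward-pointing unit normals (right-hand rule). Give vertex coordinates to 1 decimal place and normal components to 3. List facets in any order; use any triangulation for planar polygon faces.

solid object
 facet normal -0.561 -0.827 0.040
  outer loop
   vertex 2.4 1.5 4.8
   vertex 0.4 2.7 1.6
   vertex 3.8 0.4 1.7
  endloop
 endfacet
 facet normal 0.819 -0.312 0.481
  outer loop
   vertex 2.4 1.5 4.8
   vertex 3.8 0.4 1.7
   vertex 4.5 4.7 3.3
  endloop
 endfacet
 facet normal -0.863 -0.183 0.471
  outer loop
   vertex 1.6 4.5 4.5
   vertex 0.4 2.7 1.6
   vertex 2.4 1.5 4.8
  endloop
 endfacet
 facet normal 0.364 0.188 0.912
  outer loop
   vertex 1.6 4.5 4.5
   vertex 2.4 1.5 4.8
   vertex 4.5 4.7 3.3
  endloop
 endfacet
 facet normal 0.166 0.813 -0.558
  outer loop
   vertex 1.9 3.1 0.2
   vertex 4.5 4.7 3.3
   vertex 4.2 2.7 0.3
  endloop
 endfacet
 facet normal -0.497 0.814 -0.300
  outer loop
   vertex 1.9 3.1 0.2
   vertex 0.4 2.7 1.6
   vertex 1.6 4.5 4.5
  endloop
 endfacet
 facet normal -0.195 0.929 -0.316
  outer loop
   vertex 1.9 3.1 0.2
   vertex 1.6 4.5 4.5
   vertex 4.5 4.7 3.3
  endloop
 endfacet
 facet normal 0.985 -0.170 0.025
  outer loop
   vertex 4.0 1.5 1.3
   vertex 4.5 4.7 3.3
   vertex 3.8 0.4 1.7
  endloop
 endfacet
 facet normal 0.987 -0.159 0.007
  outer loop
   vertex 4.0 1.5 1.3
   vertex 4.2 2.7 0.3
   vertex 4.5 4.7 3.3
  endloop
 endfacet
 facet normal 0.981 -0.190 -0.032
  outer loop
   vertex 4.0 1.5 1.3
   vertex 3.8 0.4 1.7
   vertex 4.2 2.7 0.3
  endloop
 endfacet
 facet normal 0.642 -0.477 -0.600
  outer loop
   vertex 3.4 2.0 0.0
   vertex 4.2 2.7 0.3
   vertex 3.8 0.4 1.7
  endloop
 endfacet
 facet normal 0.093 0.300 -0.949
  outer loop
   vertex 3.4 2.0 0.0
   vertex 1.9 3.1 0.2
   vertex 4.2 2.7 0.3
  endloop
 endfacet
 facet normal -0.548 -0.438 -0.712
  outer loop
   vertex 2.6 1.9 0.4
   vertex 0.4 2.7 1.6
   vertex 1.9 3.1 0.2
  endloop
 endfacet
 facet normal -0.380 -0.363 -0.851
  outer loop
   vertex 2.6 1.9 0.4
   vertex 1.9 3.1 0.2
   vertex 3.4 2.0 0.0
  endloop
 endfacet
 facet normal -0.502 -0.760 -0.413
  outer loop
   vertex 2.6 1.9 0.4
   vertex 3.8 0.4 1.7
   vertex 0.4 2.7 1.6
  endloop
 endfacet
 facet normal -0.227 -0.735 -0.639
  outer loop
   vertex 2.6 1.9 0.4
   vertex 3.4 2.0 0.0
   vertex 3.8 0.4 1.7
  endloop
 endfacet
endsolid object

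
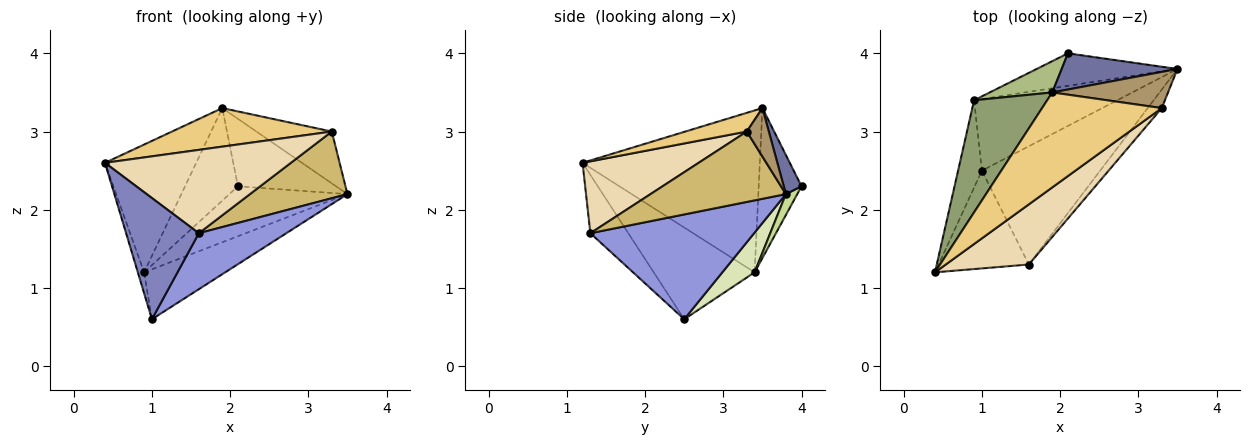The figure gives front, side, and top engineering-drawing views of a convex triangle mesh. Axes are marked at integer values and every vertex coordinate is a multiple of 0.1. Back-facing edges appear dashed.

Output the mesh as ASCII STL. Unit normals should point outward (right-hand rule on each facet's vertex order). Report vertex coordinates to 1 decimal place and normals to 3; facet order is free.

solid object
 facet normal 0.158 0.870 0.467
  outer loop
   vertex 1.9 3.5 3.3
   vertex 3.5 3.8 2.2
   vertex 2.1 4.0 2.3
  endloop
 endfacet
 facet normal -0.376 -0.721 -0.582
  outer loop
   vertex 1.6 1.3 1.7
   vertex 0.4 1.2 2.6
   vertex 1.0 2.5 0.6
  endloop
 endfacet
 facet normal 0.625 -0.334 -0.705
  outer loop
   vertex 1.6 1.3 1.7
   vertex 1.0 2.5 0.6
   vertex 3.5 3.8 2.2
  endloop
 endfacet
 facet normal -0.966 0.060 -0.251
  outer loop
   vertex 0.9 3.4 1.2
   vertex 1.0 2.5 0.6
   vertex 0.4 1.2 2.6
  endloop
 endfacet
 facet normal -0.825 0.425 0.373
  outer loop
   vertex 0.9 3.4 1.2
   vertex 0.4 1.2 2.6
   vertex 1.9 3.5 3.3
  endloop
 endfacet
 facet normal -0.609 0.752 0.254
  outer loop
   vertex 0.9 3.4 1.2
   vertex 1.9 3.5 3.3
   vertex 2.1 4.0 2.3
  endloop
 endfacet
 facet normal 0.081 0.835 -0.544
  outer loop
   vertex 0.9 3.4 1.2
   vertex 2.1 4.0 2.3
   vertex 3.5 3.8 2.2
  endloop
 endfacet
 facet normal 0.222 0.558 -0.800
  outer loop
   vertex 0.9 3.4 1.2
   vertex 3.5 3.8 2.2
   vertex 1.0 2.5 0.6
  endloop
 endfacet
 facet normal 0.233 0.797 0.557
  outer loop
   vertex 3.3 3.3 3.0
   vertex 3.5 3.8 2.2
   vertex 1.9 3.5 3.3
  endloop
 endfacet
 facet normal 0.801 -0.577 -0.160
  outer loop
   vertex 3.3 3.3 3.0
   vertex 1.6 1.3 1.7
   vertex 3.5 3.8 2.2
  endloop
 endfacet
 facet normal 0.143 -0.372 0.917
  outer loop
   vertex 3.3 3.3 3.0
   vertex 1.9 3.5 3.3
   vertex 0.4 1.2 2.6
  endloop
 endfacet
 facet normal 0.452 -0.723 0.522
  outer loop
   vertex 3.3 3.3 3.0
   vertex 0.4 1.2 2.6
   vertex 1.6 1.3 1.7
  endloop
 endfacet
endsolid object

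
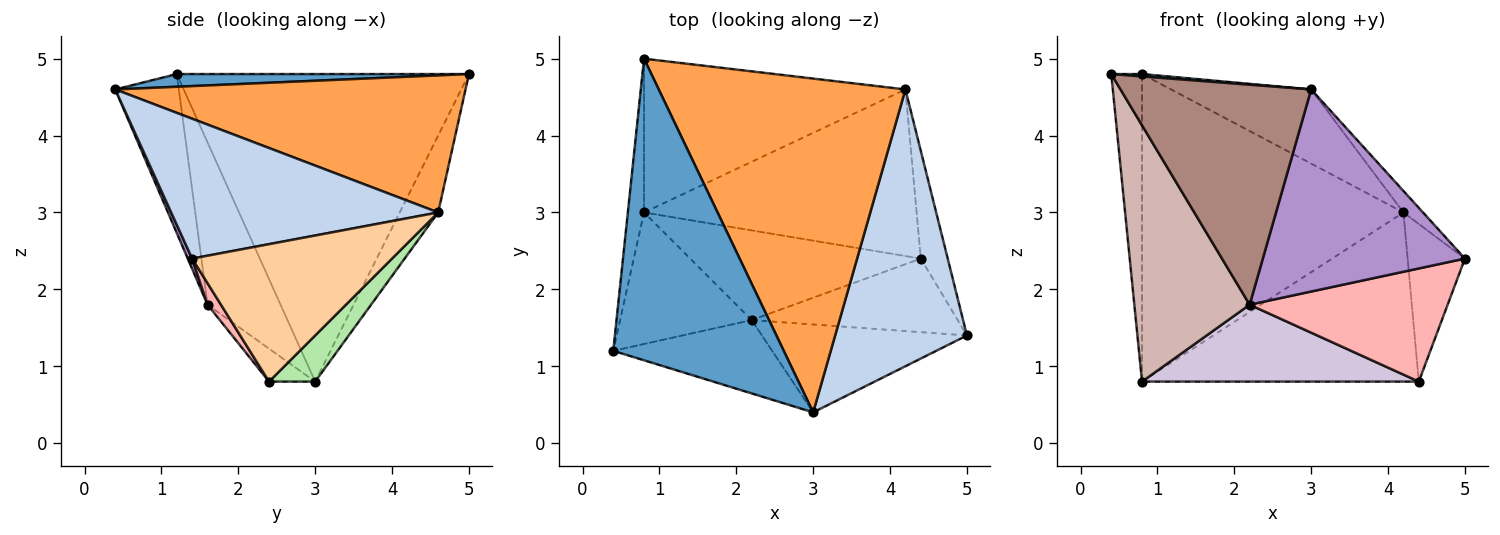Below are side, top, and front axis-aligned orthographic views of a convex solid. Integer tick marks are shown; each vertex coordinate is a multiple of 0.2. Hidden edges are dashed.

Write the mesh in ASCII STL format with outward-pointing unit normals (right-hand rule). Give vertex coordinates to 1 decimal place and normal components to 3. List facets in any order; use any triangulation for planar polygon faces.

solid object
 facet normal 0.074 -0.008 0.997
  outer loop
   vertex 3.0 0.4 4.6
   vertex 0.8 5.0 4.8
   vertex 0.4 1.2 4.8
  endloop
 endfacet
 facet normal 0.727 0.053 0.685
  outer loop
   vertex 4.2 4.6 3.0
   vertex 3.0 0.4 4.6
   vertex 5.0 1.4 2.4
  endloop
 endfacet
 facet normal 0.477 0.191 0.858
  outer loop
   vertex 4.2 4.6 3.0
   vertex 0.8 5.0 4.8
   vertex 3.0 0.4 4.6
  endloop
 endfacet
 facet normal 0.945 0.271 -0.185
  outer loop
   vertex 4.2 4.6 3.0
   vertex 5.0 1.4 2.4
   vertex 4.4 2.4 0.8
  endloop
 endfacet
 facet normal -0.993 0.105 -0.052
  outer loop
   vertex 0.8 3.0 0.8
   vertex 0.4 1.2 4.8
   vertex 0.8 5.0 4.8
  endloop
 endfacet
 facet normal 0.118 0.708 -0.697
  outer loop
   vertex 0.8 3.0 0.8
   vertex 4.2 4.6 3.0
   vertex 4.4 2.4 0.8
  endloop
 endfacet
 facet normal -0.130 0.887 -0.443
  outer loop
   vertex 0.8 3.0 0.8
   vertex 0.8 5.0 4.8
   vertex 4.2 4.6 3.0
  endloop
 endfacet
 facet normal 0.057 -0.837 -0.544
  outer loop
   vertex 2.2 1.6 1.8
   vertex 4.4 2.4 0.8
   vertex 5.0 1.4 2.4
  endloop
 endfacet
 facet normal 0.020 -0.917 -0.399
  outer loop
   vertex 2.2 1.6 1.8
   vertex 5.0 1.4 2.4
   vertex 3.0 0.4 4.6
  endloop
 endfacet
 facet normal -0.108 -0.647 -0.755
  outer loop
   vertex 2.2 1.6 1.8
   vertex 0.8 3.0 0.8
   vertex 4.4 2.4 0.8
  endloop
 endfacet
 facet normal -0.302 -0.905 -0.302
  outer loop
   vertex 2.2 1.6 1.8
   vertex 3.0 0.4 4.6
   vertex 0.4 1.2 4.8
  endloop
 endfacet
 facet normal -0.491 -0.775 -0.398
  outer loop
   vertex 2.2 1.6 1.8
   vertex 0.4 1.2 4.8
   vertex 0.8 3.0 0.8
  endloop
 endfacet
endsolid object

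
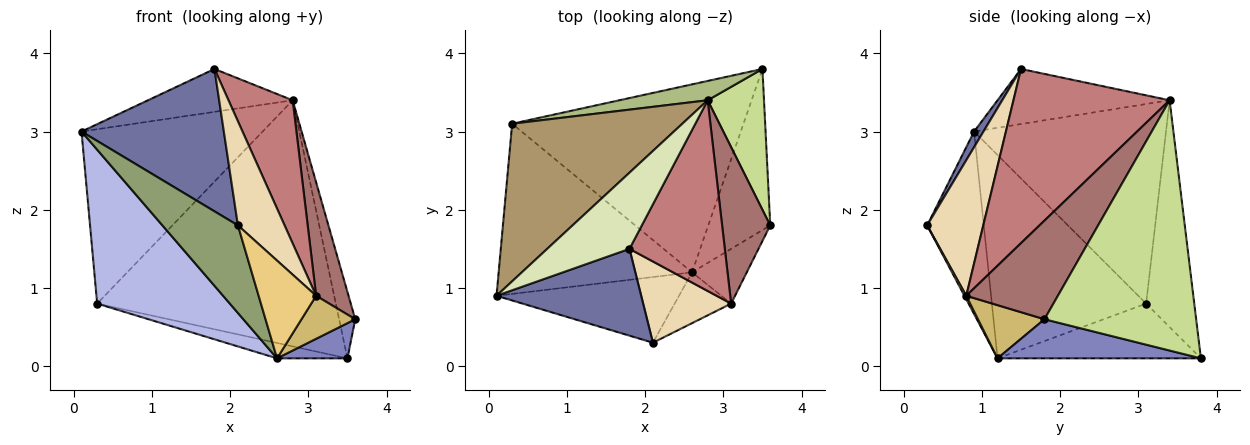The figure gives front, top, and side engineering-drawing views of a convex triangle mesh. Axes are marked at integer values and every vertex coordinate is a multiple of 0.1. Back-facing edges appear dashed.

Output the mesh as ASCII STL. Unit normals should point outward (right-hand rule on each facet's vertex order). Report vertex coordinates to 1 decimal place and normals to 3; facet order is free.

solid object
 facet normal 0.056 -0.852 0.520
  outer loop
   vertex 2.1 0.3 1.8
   vertex 1.8 1.5 3.8
   vertex 0.1 0.9 3.0
  endloop
 endfacet
 facet normal 0.525 -0.182 -0.832
  outer loop
   vertex 2.6 1.2 0.1
   vertex 3.5 3.8 0.1
   vertex 3.6 1.8 0.6
  endloop
 endfacet
 facet normal -0.230 0.079 -0.970
  outer loop
   vertex 2.6 1.2 0.1
   vertex 0.3 3.1 0.8
   vertex 3.5 3.8 0.1
  endloop
 endfacet
 facet normal -0.615 -0.529 -0.585
  outer loop
   vertex 2.6 1.2 0.1
   vertex 0.1 0.9 3.0
   vertex 0.3 3.1 0.8
  endloop
 endfacet
 facet normal -0.514 -0.686 -0.514
  outer loop
   vertex 2.6 1.2 0.1
   vertex 2.1 0.3 1.8
   vertex 0.1 0.9 3.0
  endloop
 endfacet
 facet normal -0.197 0.977 0.077
  outer loop
   vertex 2.8 3.4 3.4
   vertex 3.5 3.8 0.1
   vertex 0.3 3.1 0.8
  endloop
 endfacet
 facet normal 0.970 0.103 0.218
  outer loop
   vertex 2.8 3.4 3.4
   vertex 3.6 1.8 0.6
   vertex 3.5 3.8 0.1
  endloop
 endfacet
 facet normal -0.504 0.424 0.753
  outer loop
   vertex 2.8 3.4 3.4
   vertex 0.1 0.9 3.0
   vertex 1.8 1.5 3.8
  endloop
 endfacet
 facet normal -0.618 0.583 0.527
  outer loop
   vertex 2.8 3.4 3.4
   vertex 0.3 3.1 0.8
   vertex 0.1 0.9 3.0
  endloop
 endfacet
 facet normal 0.607 -0.491 -0.625
  outer loop
   vertex 3.1 0.8 0.9
   vertex 2.6 1.2 0.1
   vertex 3.6 1.8 0.6
  endloop
 endfacet
 facet normal 0.028 -0.887 -0.461
  outer loop
   vertex 3.1 0.8 0.9
   vertex 2.1 0.3 1.8
   vertex 2.6 1.2 0.1
  endloop
 endfacet
 facet normal 0.688 -0.572 0.446
  outer loop
   vertex 3.1 0.8 0.9
   vertex 1.8 1.5 3.8
   vertex 2.1 0.3 1.8
  endloop
 endfacet
 facet normal 0.857 -0.303 0.418
  outer loop
   vertex 3.1 0.8 0.9
   vertex 3.6 1.8 0.6
   vertex 2.8 3.4 3.4
  endloop
 endfacet
 facet normal 0.825 -0.339 0.452
  outer loop
   vertex 3.1 0.8 0.9
   vertex 2.8 3.4 3.4
   vertex 1.8 1.5 3.8
  endloop
 endfacet
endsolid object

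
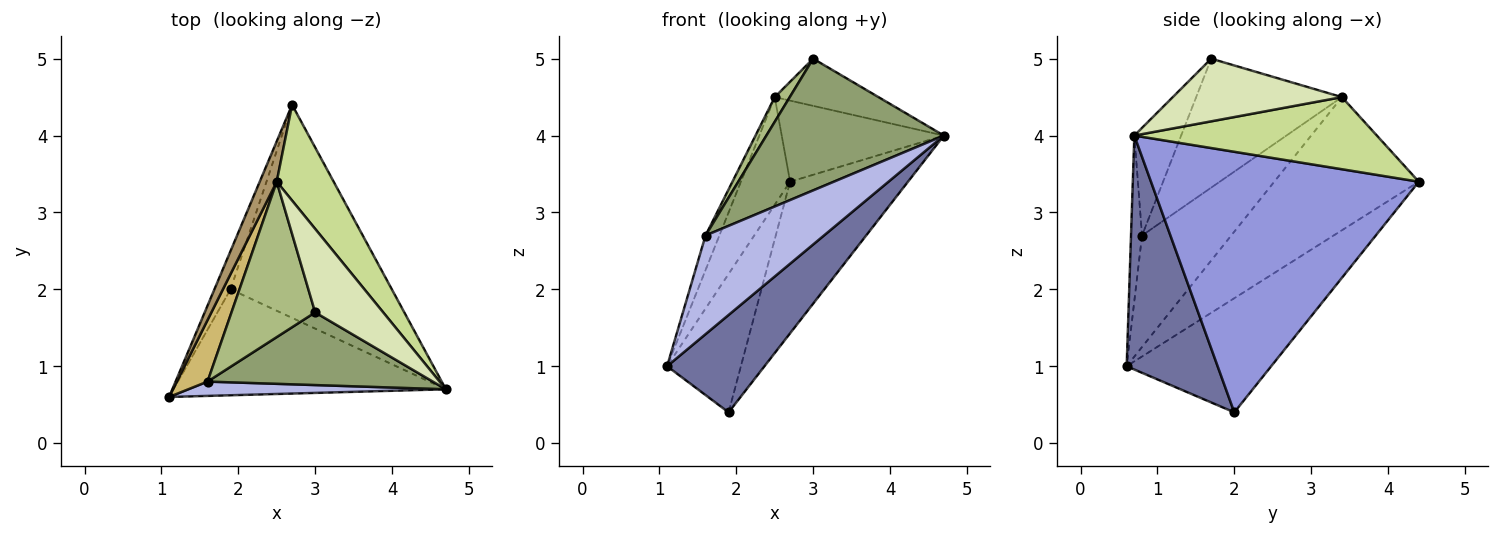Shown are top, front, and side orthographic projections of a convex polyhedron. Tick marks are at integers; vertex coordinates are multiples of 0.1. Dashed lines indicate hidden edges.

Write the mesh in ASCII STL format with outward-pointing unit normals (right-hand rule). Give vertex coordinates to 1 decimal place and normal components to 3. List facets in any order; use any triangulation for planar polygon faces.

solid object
 facet normal 0.534 -0.572 -0.622
  outer loop
   vertex 1.9 2.0 0.4
   vertex 4.7 0.7 4.0
   vertex 1.1 0.6 1.0
  endloop
 endfacet
 facet normal -0.884 0.451 -0.125
  outer loop
   vertex 1.9 2.0 0.4
   vertex 1.1 0.6 1.0
   vertex 2.7 4.4 3.4
  endloop
 endfacet
 facet normal 0.796 0.351 -0.493
  outer loop
   vertex 1.9 2.0 0.4
   vertex 2.7 4.4 3.4
   vertex 4.7 0.7 4.0
  endloop
 endfacet
 facet normal -0.092 -0.985 0.143
  outer loop
   vertex 1.6 0.8 2.7
   vertex 1.1 0.6 1.0
   vertex 4.7 0.7 4.0
  endloop
 endfacet
 facet normal -0.225 -0.853 0.471
  outer loop
   vertex 1.6 0.8 2.7
   vertex 4.7 0.7 4.0
   vertex 3.0 1.7 5.0
  endloop
 endfacet
 facet normal -0.836 -0.086 0.542
  outer loop
   vertex 2.5 3.4 4.5
   vertex 1.6 0.8 2.7
   vertex 3.0 1.7 5.0
  endloop
 endfacet
 facet normal 0.695 0.465 0.549
  outer loop
   vertex 2.5 3.4 4.5
   vertex 4.7 0.7 4.0
   vertex 2.7 4.4 3.4
  endloop
 endfacet
 facet normal 0.625 0.384 0.679
  outer loop
   vertex 2.5 3.4 4.5
   vertex 3.0 1.7 5.0
   vertex 4.7 0.7 4.0
  endloop
 endfacet
 facet normal -0.940 0.320 0.120
  outer loop
   vertex 2.5 3.4 4.5
   vertex 2.7 4.4 3.4
   vertex 1.1 0.6 1.0
  endloop
 endfacet
 facet normal -0.953 0.148 0.263
  outer loop
   vertex 2.5 3.4 4.5
   vertex 1.1 0.6 1.0
   vertex 1.6 0.8 2.7
  endloop
 endfacet
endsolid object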